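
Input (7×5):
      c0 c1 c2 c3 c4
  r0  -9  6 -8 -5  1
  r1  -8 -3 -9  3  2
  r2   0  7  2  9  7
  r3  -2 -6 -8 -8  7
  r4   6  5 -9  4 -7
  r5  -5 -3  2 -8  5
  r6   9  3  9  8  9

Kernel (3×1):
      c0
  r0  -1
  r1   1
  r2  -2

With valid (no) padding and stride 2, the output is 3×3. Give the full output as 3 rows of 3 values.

Output[0,0]: The receptive field on the input at this output position is [-9 / -8 / 0]. Elementwise product with the kernel and sum: -9·-1 + -8·1 + 0·-2.

1 -5 -13
-14 8 14
-29 -7 -6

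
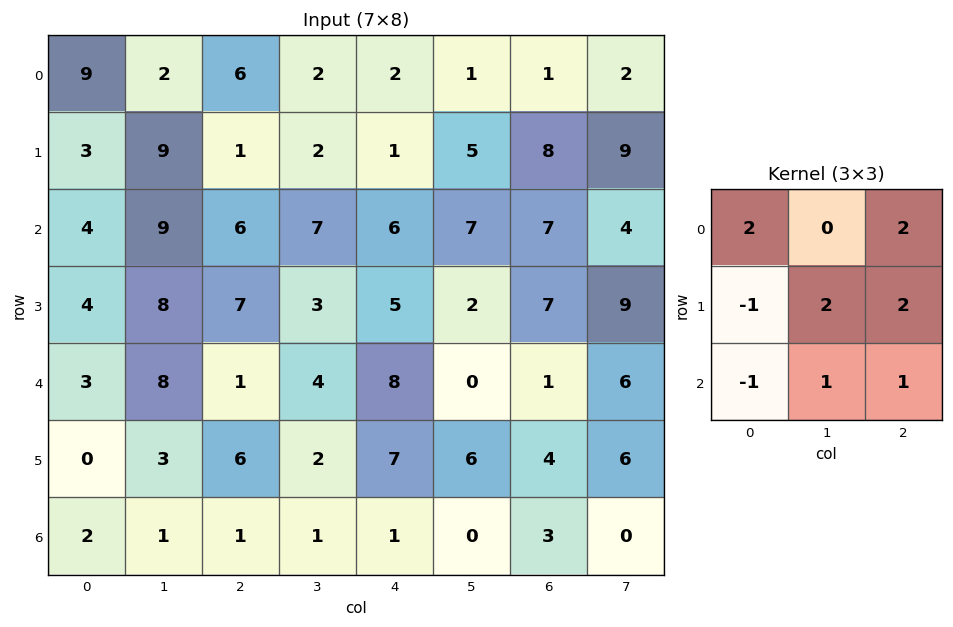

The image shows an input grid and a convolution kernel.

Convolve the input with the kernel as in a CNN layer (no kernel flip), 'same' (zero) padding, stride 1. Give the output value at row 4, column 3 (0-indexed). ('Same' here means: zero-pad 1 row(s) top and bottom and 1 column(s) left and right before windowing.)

50

The receptive field on the zero-padded input at this output position is [7 3 5 / 1 4 8 / 6 2 7]. Elementwise product with the kernel and sum: 7·2 + 5·2 + 1·-1 + 4·2 + 8·2 + 6·-1 + 2·1 + 7·1.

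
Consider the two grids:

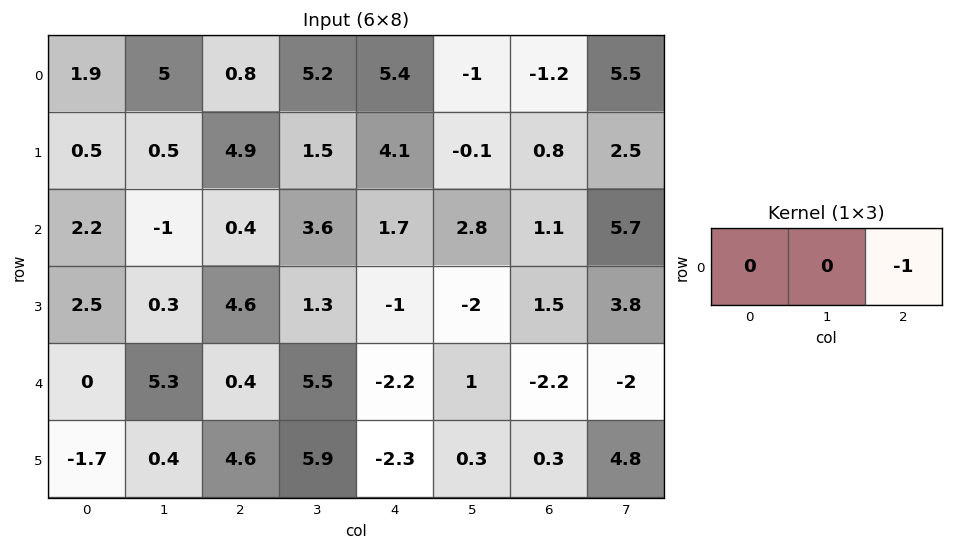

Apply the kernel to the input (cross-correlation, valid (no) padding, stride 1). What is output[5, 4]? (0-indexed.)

-0.3

The receptive field on the input at this output position is [-2.3 0.3 0.3]. Elementwise product with the kernel and sum: 0.3·-1.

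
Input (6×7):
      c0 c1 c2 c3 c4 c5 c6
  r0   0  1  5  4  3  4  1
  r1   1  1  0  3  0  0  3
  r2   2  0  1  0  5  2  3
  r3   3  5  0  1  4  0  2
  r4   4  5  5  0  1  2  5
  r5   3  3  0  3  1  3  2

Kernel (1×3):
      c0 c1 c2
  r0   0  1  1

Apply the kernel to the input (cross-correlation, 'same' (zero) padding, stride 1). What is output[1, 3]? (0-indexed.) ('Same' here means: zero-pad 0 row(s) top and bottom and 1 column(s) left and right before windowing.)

3

The receptive field on the zero-padded input at this output position is [0 3 0]. Elementwise product with the kernel and sum: 3·1 + 0·1.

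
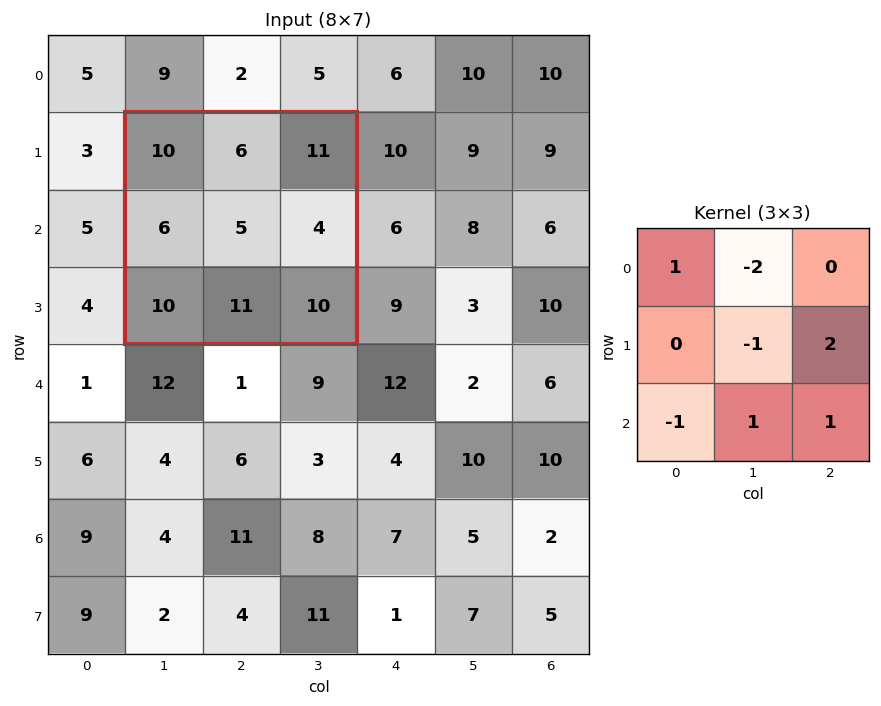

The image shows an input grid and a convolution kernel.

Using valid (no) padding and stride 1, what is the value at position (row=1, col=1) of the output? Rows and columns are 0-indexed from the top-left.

The receptive field on the input at this output position is [10 6 11 / 6 5 4 / 10 11 10]. Elementwise product with the kernel and sum: 10·1 + 6·-2 + 5·-1 + 4·2 + 10·-1 + 11·1 + 10·1.

12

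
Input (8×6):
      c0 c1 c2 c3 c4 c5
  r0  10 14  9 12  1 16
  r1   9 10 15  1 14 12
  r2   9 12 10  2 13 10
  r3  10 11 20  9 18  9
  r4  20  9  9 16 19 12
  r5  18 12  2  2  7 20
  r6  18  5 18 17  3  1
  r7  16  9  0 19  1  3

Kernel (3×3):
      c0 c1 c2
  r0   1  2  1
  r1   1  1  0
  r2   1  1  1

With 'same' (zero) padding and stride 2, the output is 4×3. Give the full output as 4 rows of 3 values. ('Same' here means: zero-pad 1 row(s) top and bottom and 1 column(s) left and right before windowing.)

Output[0,0]: The receptive field on the zero-padded input at this output position is [0 0 0 / 0 10 14 / 0 9 10]. Elementwise product with the kernel and sum: 0·1 + 0·2 + 0·1 + 0·1 + 10·1 + 0·1 + 9·1 + 10·1.
Output[0,1]: The receptive field on the zero-padded input at this output position is [0 0 0 / 14 9 12 / 10 15 1]. Elementwise product with the kernel and sum: 0·1 + 0·2 + 0·1 + 14·1 + 9·1 + 10·1 + 15·1 + 1·1.

29 49 40
58 103 92
81 94 118
91 69 79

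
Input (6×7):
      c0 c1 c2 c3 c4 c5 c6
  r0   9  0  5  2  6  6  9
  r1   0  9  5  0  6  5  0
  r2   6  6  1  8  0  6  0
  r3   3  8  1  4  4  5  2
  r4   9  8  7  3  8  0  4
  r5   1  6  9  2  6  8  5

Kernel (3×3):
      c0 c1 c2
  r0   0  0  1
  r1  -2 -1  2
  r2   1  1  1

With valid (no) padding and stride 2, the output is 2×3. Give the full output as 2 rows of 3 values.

Output[0,0]: The receptive field on the input at this output position is [9 0 5 / 0 9 5 / 6 6 1]. Elementwise product with the kernel and sum: 5·1 + 0·-2 + 9·-1 + 5·2 + 6·1 + 6·1 + 1·1.

19 17 -2
13 20 3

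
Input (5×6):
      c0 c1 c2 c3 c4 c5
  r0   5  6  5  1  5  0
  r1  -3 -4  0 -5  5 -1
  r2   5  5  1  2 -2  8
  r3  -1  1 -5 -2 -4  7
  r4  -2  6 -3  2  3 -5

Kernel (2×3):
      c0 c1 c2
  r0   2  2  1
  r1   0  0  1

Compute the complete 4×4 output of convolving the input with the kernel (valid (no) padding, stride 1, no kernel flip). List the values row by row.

Output[0,0]: The receptive field on the input at this output position is [5 6 5 / -3 -4 0]. Elementwise product with the kernel and sum: 5·2 + 6·2 + 5·1 + 0·1.

27 18 22 11
-13 -11 -7 7
16 12 0 15
-8 -8 -15 -10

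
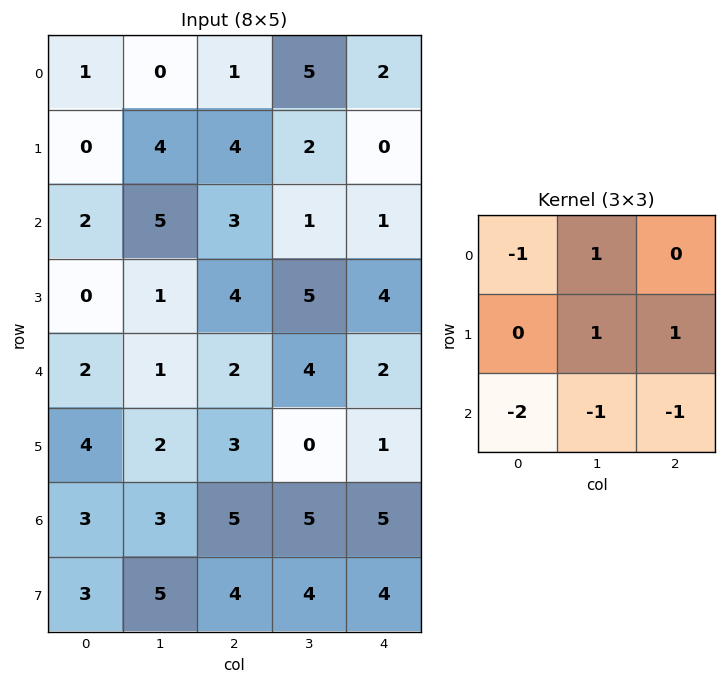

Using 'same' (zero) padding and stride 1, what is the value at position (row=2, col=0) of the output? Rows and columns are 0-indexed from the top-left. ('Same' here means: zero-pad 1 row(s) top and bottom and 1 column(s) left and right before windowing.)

The receptive field on the zero-padded input at this output position is [0 0 4 / 0 2 5 / 0 0 1]. Elementwise product with the kernel and sum: 0·-1 + 0·1 + 2·1 + 5·1 + 0·-2 + 0·-1 + 1·-1.

6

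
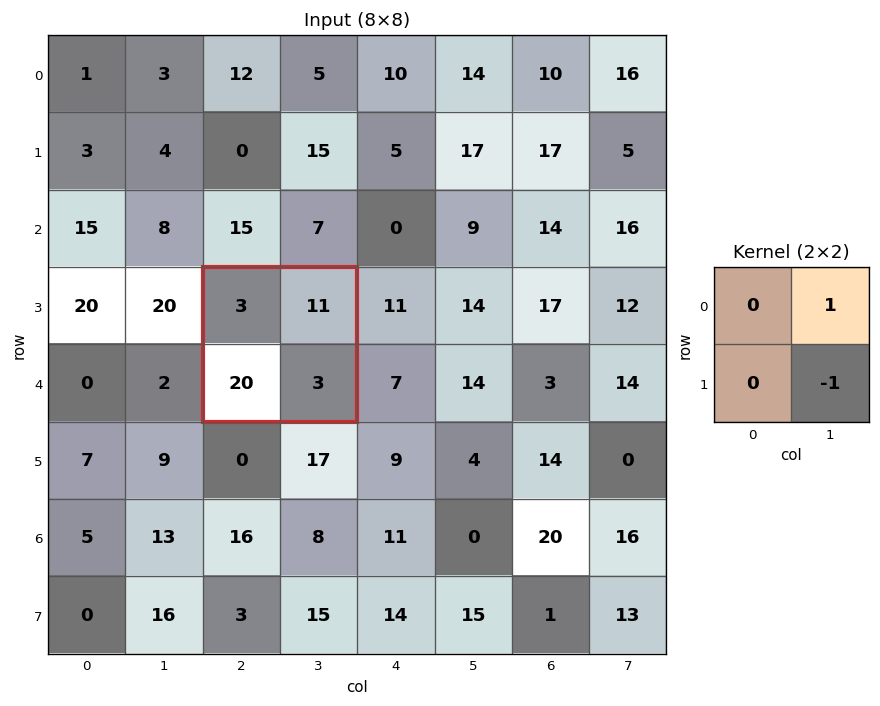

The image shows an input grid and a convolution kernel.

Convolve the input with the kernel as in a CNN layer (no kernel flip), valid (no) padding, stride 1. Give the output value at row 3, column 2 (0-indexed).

8

The receptive field on the input at this output position is [3 11 / 20 3]. Elementwise product with the kernel and sum: 11·1 + 3·-1.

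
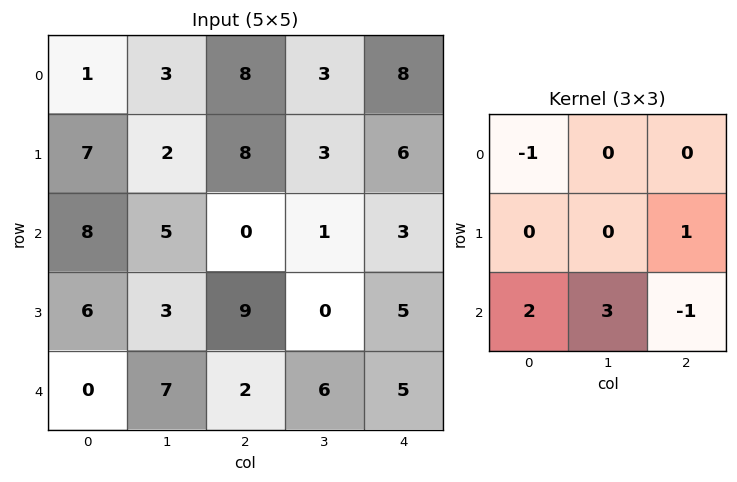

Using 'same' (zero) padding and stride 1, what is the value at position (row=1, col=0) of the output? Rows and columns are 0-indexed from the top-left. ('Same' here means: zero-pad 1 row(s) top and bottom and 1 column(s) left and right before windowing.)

The receptive field on the zero-padded input at this output position is [0 1 3 / 0 7 2 / 0 8 5]. Elementwise product with the kernel and sum: 0·-1 + 2·1 + 0·2 + 8·3 + 5·-1.

21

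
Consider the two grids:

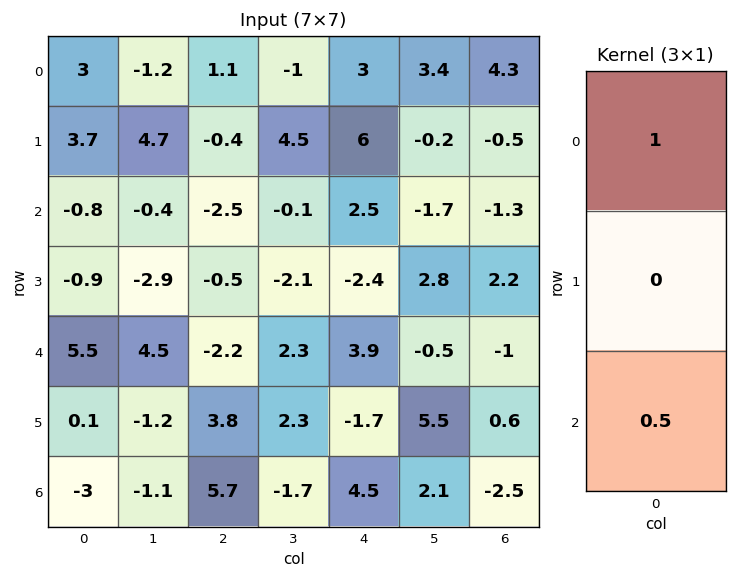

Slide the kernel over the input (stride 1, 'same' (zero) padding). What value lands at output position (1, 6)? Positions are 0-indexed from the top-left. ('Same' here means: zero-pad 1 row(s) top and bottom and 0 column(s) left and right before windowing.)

3.65

The receptive field on the zero-padded input at this output position is [4.3 / -0.5 / -1.3]. Elementwise product with the kernel and sum: 4.3·1 + -1.3·0.5.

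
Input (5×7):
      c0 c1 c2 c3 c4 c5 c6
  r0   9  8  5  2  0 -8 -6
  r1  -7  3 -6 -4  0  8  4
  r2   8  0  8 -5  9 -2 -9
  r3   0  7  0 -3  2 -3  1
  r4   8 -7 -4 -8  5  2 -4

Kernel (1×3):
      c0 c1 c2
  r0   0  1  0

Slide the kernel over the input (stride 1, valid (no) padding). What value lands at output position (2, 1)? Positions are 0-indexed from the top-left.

The receptive field on the input at this output position is [0 8 -5]. Elementwise product with the kernel and sum: 8·1.

8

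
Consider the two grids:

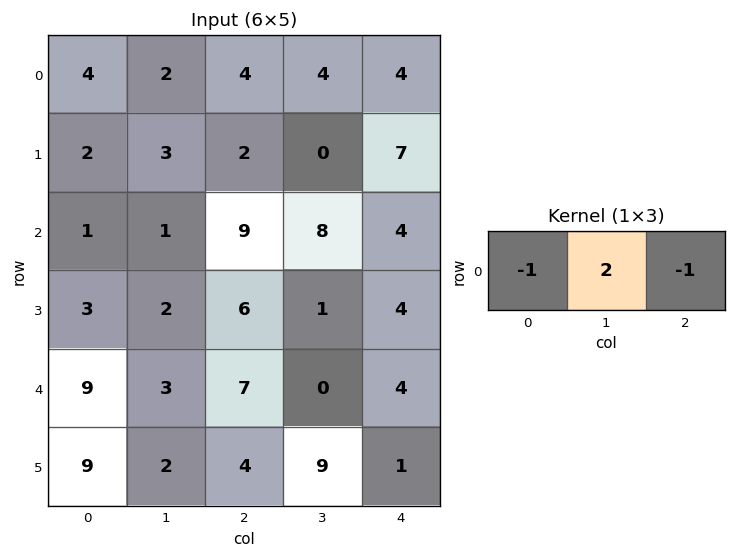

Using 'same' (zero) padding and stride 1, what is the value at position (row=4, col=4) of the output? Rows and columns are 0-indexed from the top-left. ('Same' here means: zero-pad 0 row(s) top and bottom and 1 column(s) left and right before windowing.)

8

The receptive field on the zero-padded input at this output position is [0 4 0]. Elementwise product with the kernel and sum: 0·-1 + 4·2 + 0·-1.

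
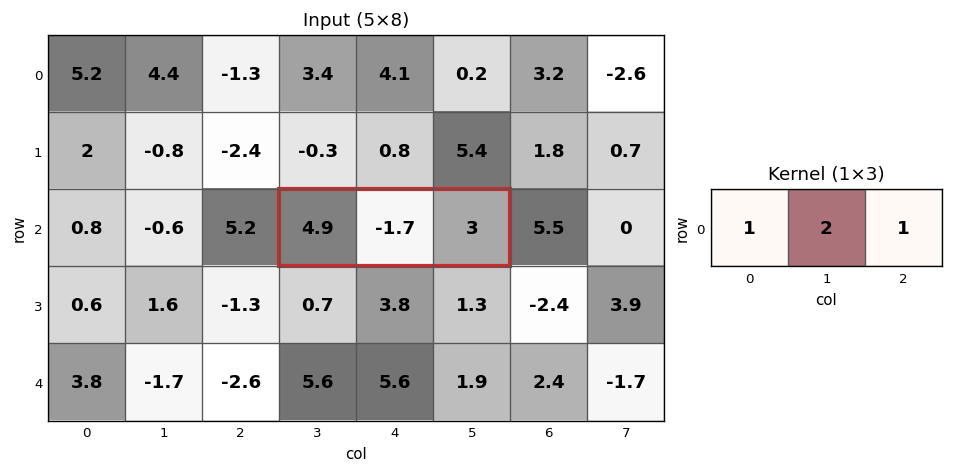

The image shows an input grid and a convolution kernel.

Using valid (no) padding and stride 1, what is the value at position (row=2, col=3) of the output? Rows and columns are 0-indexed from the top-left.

The receptive field on the input at this output position is [4.9 -1.7 3]. Elementwise product with the kernel and sum: 4.9·1 + -1.7·2 + 3·1.

4.5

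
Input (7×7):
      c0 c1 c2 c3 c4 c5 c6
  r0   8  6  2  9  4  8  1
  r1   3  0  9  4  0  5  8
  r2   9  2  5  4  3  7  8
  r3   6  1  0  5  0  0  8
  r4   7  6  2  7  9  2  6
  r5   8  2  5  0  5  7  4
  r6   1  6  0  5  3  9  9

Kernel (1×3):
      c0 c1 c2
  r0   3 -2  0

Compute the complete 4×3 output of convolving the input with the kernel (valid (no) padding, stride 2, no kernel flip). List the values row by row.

12 -12 -4
23 7 -5
9 -8 23
-9 -10 -9

Output[0,0]: The receptive field on the input at this output position is [8 6 2]. Elementwise product with the kernel and sum: 8·3 + 6·-2.
Output[0,1]: The receptive field on the input at this output position is [2 9 4]. Elementwise product with the kernel and sum: 2·3 + 9·-2.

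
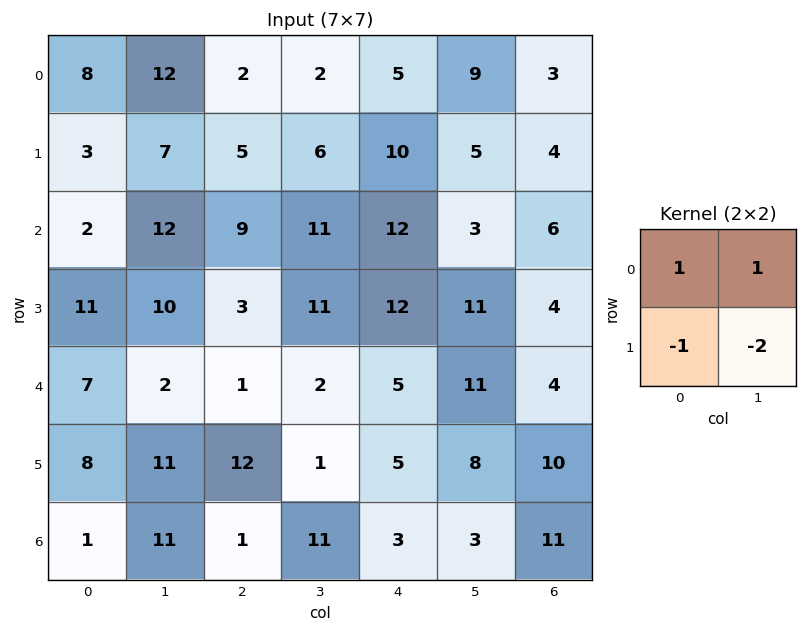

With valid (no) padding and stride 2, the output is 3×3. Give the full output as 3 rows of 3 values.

Output[0,0]: The receptive field on the input at this output position is [8 12 / 3 7]. Elementwise product with the kernel and sum: 8·1 + 12·1 + 3·-1 + 7·-2.

3 -13 -6
-17 -5 -19
-21 -11 -5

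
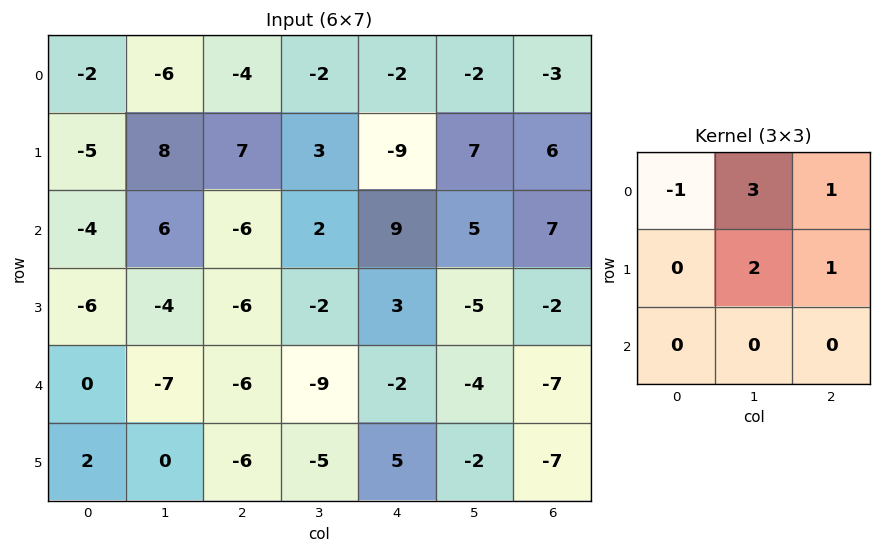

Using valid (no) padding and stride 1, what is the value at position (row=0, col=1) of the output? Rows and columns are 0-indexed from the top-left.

The receptive field on the input at this output position is [-6 -4 -2 / 8 7 3 / 6 -6 2]. Elementwise product with the kernel and sum: -6·-1 + -4·3 + -2·1 + 7·2 + 3·1.

9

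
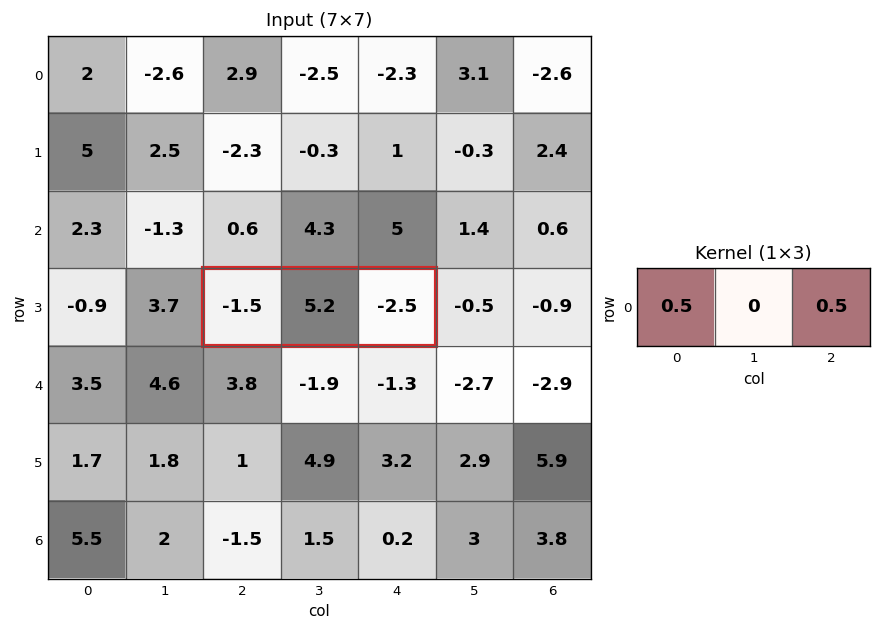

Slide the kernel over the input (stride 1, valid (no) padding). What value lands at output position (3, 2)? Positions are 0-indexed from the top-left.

The receptive field on the input at this output position is [-1.5 5.2 -2.5]. Elementwise product with the kernel and sum: -1.5·0.5 + -2.5·0.5.

-2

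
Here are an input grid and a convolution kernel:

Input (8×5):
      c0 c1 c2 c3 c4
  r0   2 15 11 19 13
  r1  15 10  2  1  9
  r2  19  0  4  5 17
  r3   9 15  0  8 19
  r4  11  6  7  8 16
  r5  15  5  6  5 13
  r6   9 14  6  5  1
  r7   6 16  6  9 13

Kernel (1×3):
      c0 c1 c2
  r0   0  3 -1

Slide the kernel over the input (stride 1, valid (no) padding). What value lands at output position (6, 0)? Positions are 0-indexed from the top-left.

The receptive field on the input at this output position is [9 14 6]. Elementwise product with the kernel and sum: 14·3 + 6·-1.

36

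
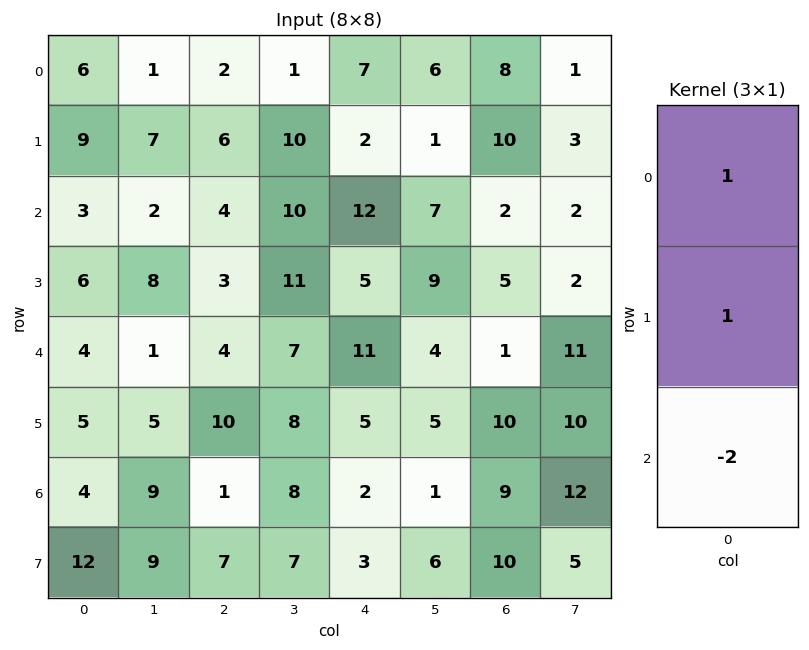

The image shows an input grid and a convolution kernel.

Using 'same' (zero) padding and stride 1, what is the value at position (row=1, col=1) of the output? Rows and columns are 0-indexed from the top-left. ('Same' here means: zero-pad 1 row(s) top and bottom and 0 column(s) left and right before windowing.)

The receptive field on the zero-padded input at this output position is [1 / 7 / 2]. Elementwise product with the kernel and sum: 1·1 + 7·1 + 2·-2.

4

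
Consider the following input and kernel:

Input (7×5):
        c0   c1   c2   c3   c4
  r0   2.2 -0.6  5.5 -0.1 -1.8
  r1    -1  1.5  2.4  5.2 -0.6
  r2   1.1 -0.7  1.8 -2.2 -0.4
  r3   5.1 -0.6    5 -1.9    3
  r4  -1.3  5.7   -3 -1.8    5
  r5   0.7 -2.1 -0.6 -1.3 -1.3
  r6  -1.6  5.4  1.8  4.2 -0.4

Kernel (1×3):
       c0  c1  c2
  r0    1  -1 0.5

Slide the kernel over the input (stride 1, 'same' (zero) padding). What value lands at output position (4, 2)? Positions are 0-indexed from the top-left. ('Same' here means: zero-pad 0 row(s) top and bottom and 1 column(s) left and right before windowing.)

7.8

The receptive field on the zero-padded input at this output position is [5.7 -3 -1.8]. Elementwise product with the kernel and sum: 5.7·1 + -3·-1 + -1.8·0.5.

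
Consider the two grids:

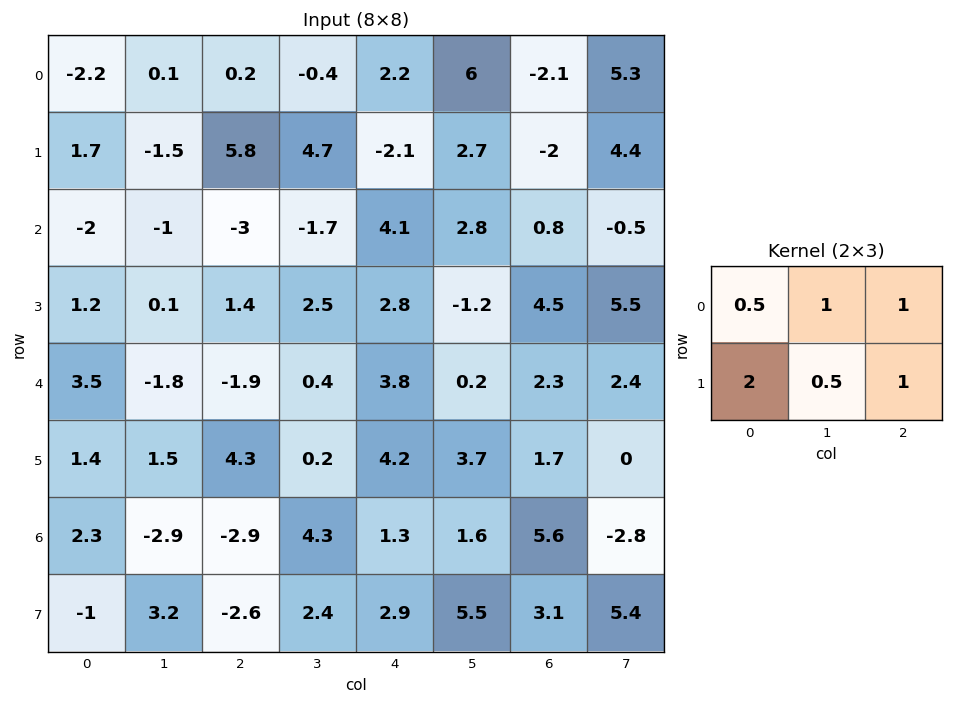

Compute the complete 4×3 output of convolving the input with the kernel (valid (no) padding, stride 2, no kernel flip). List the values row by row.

7.65 13.75 0.15
-1.15 7.75 15.15
5.9 16.15 16.35
-7.65 3.05 19.5

Output[0,0]: The receptive field on the input at this output position is [-2.2 0.1 0.2 / 1.7 -1.5 5.8]. Elementwise product with the kernel and sum: -2.2·0.5 + 0.1·1 + 0.2·1 + 1.7·2 + -1.5·0.5 + 5.8·1.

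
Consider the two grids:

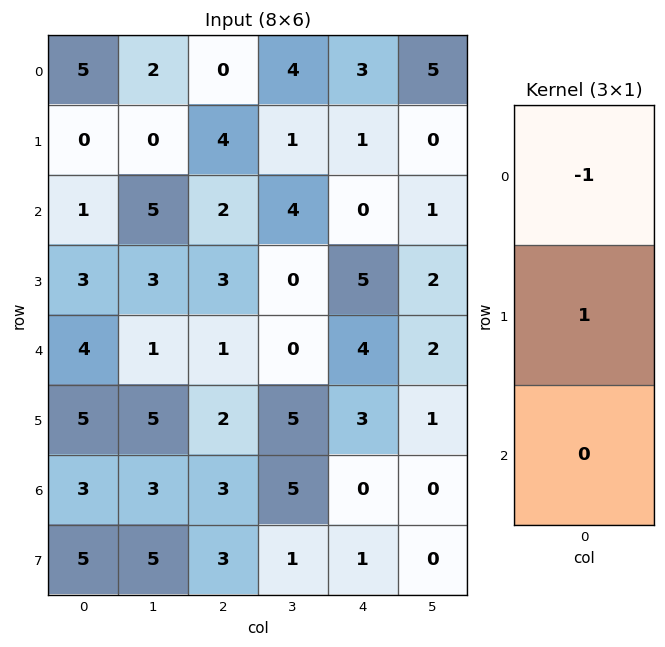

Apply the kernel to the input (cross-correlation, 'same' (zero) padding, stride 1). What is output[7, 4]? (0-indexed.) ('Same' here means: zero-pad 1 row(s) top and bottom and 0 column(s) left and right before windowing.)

The receptive field on the zero-padded input at this output position is [0 / 1 / 0]. Elementwise product with the kernel and sum: 0·-1 + 1·1.

1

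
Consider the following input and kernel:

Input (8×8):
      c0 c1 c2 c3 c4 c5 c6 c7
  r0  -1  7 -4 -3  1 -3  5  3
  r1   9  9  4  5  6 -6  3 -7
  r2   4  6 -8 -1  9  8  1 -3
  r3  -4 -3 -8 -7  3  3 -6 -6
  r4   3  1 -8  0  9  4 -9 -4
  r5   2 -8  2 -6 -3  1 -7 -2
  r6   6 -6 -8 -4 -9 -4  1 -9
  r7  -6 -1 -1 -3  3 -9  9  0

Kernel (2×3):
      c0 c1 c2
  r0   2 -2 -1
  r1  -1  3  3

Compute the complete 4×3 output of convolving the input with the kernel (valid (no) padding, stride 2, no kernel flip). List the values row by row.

Output[0,0]: The receptive field on the input at this output position is [-1 7 -4 / 9 9 4]. Elementwise product with the kernel and sum: -1·2 + 7·-2 + -4·-1 + 9·-1 + 9·3 + 4·3.
Output[0,1]: The receptive field on the input at this output position is [-4 -3 1 / 4 5 6]. Elementwise product with the kernel and sum: -4·2 + -3·-2 + 1·-1 + 4·-1 + 5·3 + 6·3.

18 26 -12
-25 -27 -11
-8 -54 4
32 2 -14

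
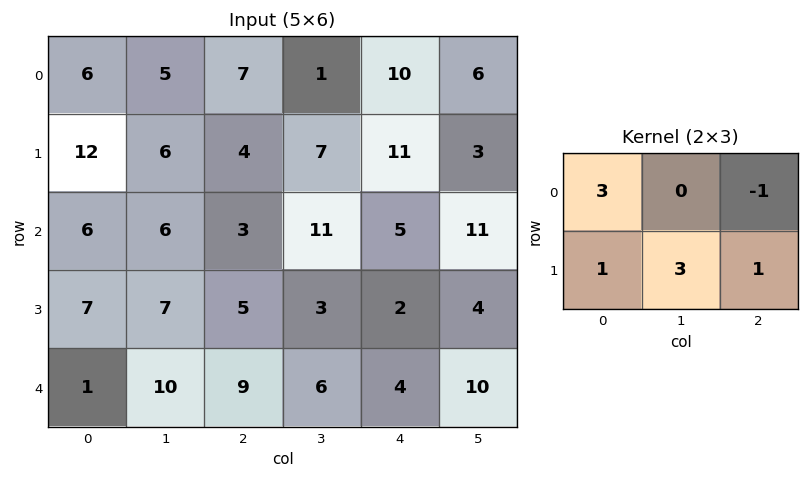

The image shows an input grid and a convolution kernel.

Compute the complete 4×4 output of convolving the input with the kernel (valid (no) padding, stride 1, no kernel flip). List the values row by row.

Output[0,0]: The receptive field on the input at this output position is [6 5 7 / 12 6 4]. Elementwise product with the kernel and sum: 6·3 + 7·-1 + 12·1 + 6·3 + 4·1.

45 39 47 40
59 37 42 55
48 32 20 35
56 61 44 33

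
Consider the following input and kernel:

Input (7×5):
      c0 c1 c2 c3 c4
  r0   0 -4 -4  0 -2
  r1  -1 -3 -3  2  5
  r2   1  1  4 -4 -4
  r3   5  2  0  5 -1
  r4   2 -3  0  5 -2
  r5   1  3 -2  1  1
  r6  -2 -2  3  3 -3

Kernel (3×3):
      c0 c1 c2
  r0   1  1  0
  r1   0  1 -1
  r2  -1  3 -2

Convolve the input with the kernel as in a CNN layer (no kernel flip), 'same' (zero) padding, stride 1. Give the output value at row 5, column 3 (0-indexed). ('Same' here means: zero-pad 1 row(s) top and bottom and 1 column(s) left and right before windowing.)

17

The receptive field on the zero-padded input at this output position is [0 5 -2 / -2 1 1 / 3 3 -3]. Elementwise product with the kernel and sum: 0·1 + 5·1 + 1·1 + 1·-1 + 3·-1 + 3·3 + -3·-2.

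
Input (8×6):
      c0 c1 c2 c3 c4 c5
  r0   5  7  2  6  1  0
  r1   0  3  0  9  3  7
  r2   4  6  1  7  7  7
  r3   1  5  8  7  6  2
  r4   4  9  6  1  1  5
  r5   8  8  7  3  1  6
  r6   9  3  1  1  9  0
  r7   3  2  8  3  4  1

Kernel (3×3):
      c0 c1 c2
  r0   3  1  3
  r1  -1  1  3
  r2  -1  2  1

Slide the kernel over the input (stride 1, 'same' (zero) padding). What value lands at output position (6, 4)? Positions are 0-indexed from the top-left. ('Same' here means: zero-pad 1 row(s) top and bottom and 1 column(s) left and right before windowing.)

42

The receptive field on the zero-padded input at this output position is [3 1 6 / 1 9 0 / 3 4 1]. Elementwise product with the kernel and sum: 3·3 + 1·1 + 6·3 + 1·-1 + 9·1 + 0·3 + 3·-1 + 4·2 + 1·1.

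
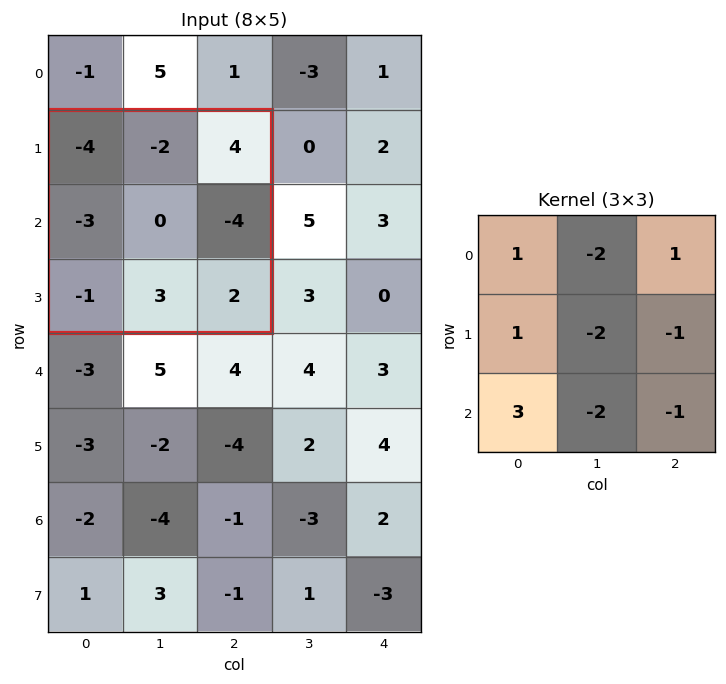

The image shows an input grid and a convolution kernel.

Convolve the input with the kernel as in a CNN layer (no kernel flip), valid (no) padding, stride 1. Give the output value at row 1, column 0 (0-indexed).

The receptive field on the input at this output position is [-4 -2 4 / -3 0 -4 / -1 3 2]. Elementwise product with the kernel and sum: -4·1 + -2·-2 + 4·1 + -3·1 + 0·-2 + -4·-1 + -1·3 + 3·-2 + 2·-1.

-6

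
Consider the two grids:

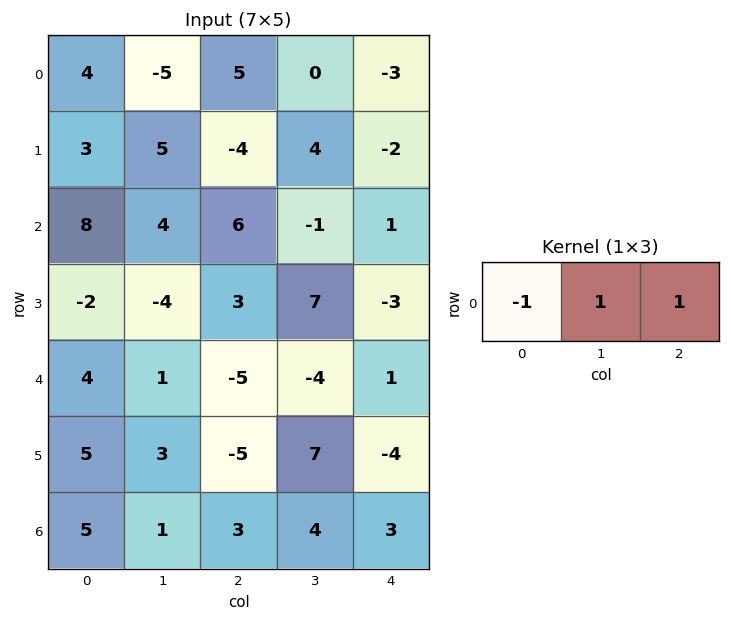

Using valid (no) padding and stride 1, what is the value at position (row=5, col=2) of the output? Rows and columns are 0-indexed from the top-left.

The receptive field on the input at this output position is [-5 7 -4]. Elementwise product with the kernel and sum: -5·-1 + 7·1 + -4·1.

8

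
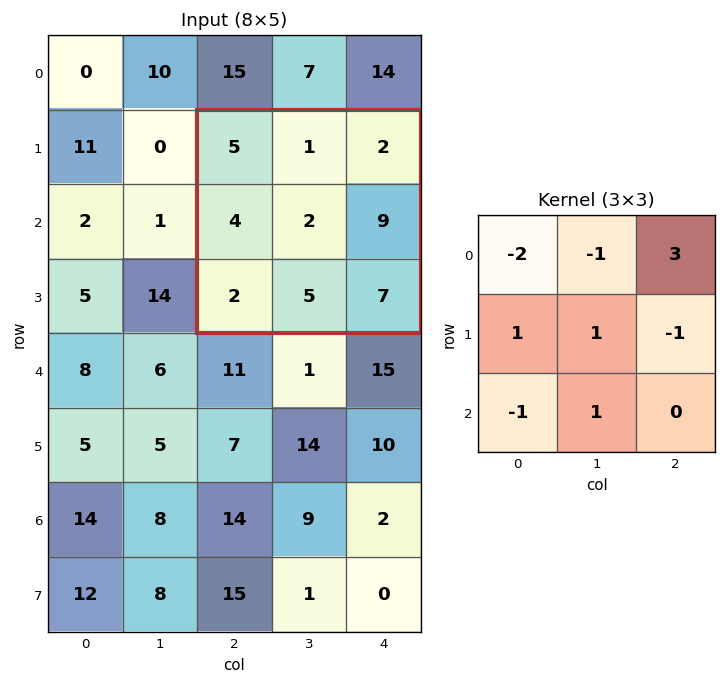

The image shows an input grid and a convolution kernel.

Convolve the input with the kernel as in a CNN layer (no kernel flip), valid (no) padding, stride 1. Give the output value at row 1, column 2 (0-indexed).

The receptive field on the input at this output position is [5 1 2 / 4 2 9 / 2 5 7]. Elementwise product with the kernel and sum: 5·-2 + 1·-1 + 2·3 + 4·1 + 2·1 + 9·-1 + 2·-1 + 5·1.

-5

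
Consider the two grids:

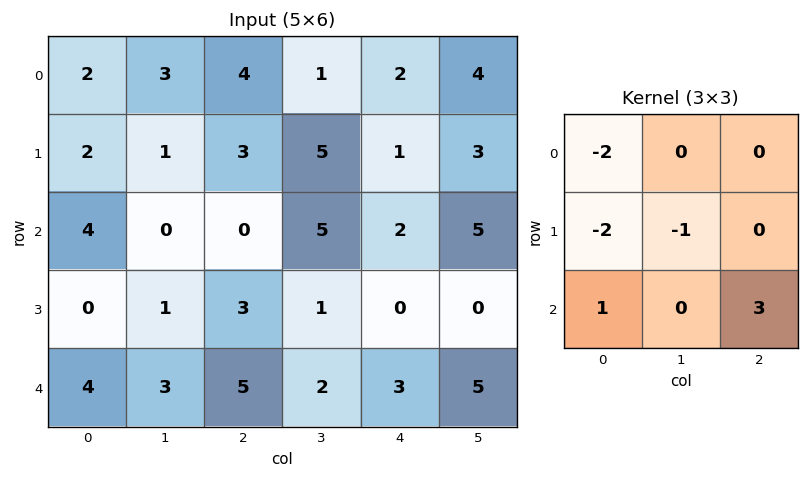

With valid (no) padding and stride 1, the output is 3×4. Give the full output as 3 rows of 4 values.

-5 4 -13 7
-3 2 -8 -21
10 4 7 5

Output[0,0]: The receptive field on the input at this output position is [2 3 4 / 2 1 3 / 4 0 0]. Elementwise product with the kernel and sum: 2·-2 + 2·-2 + 1·-1 + 4·1 + 0·3.
Output[0,1]: The receptive field on the input at this output position is [3 4 1 / 1 3 5 / 0 0 5]. Elementwise product with the kernel and sum: 3·-2 + 1·-2 + 3·-1 + 0·1 + 5·3.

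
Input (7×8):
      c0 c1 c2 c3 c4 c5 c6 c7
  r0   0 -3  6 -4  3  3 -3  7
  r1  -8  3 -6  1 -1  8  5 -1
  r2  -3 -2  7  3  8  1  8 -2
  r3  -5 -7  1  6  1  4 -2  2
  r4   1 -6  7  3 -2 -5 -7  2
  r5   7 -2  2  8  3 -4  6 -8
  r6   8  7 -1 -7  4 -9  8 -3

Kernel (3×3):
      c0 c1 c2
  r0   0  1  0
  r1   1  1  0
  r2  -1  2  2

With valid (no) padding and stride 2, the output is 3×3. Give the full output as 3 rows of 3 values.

Output[0,0]: The receptive field on the input at this output position is [0 -3 6 / -8 3 -6 / -3 -2 7]. Elementwise product with the kernel and sum: -3·1 + -8·1 + 3·1 + -3·-1 + -2·2 + 7·2.
Output[0,1]: The receptive field on the input at this output position is [6 -4 3 / -6 1 -1 / 7 3 8]. Elementwise product with the kernel and sum: -4·1 + -6·1 + 1·1 + 7·-1 + 3·2 + 8·2.

5 6 20
-13 5 -16
3 8 -12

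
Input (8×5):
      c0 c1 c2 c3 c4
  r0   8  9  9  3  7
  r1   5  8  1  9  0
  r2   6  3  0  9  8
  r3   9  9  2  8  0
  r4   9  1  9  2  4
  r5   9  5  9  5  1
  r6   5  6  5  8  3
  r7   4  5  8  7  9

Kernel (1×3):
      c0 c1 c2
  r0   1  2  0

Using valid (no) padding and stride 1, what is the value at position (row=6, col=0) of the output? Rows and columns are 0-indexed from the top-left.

The receptive field on the input at this output position is [5 6 5]. Elementwise product with the kernel and sum: 5·1 + 6·2.

17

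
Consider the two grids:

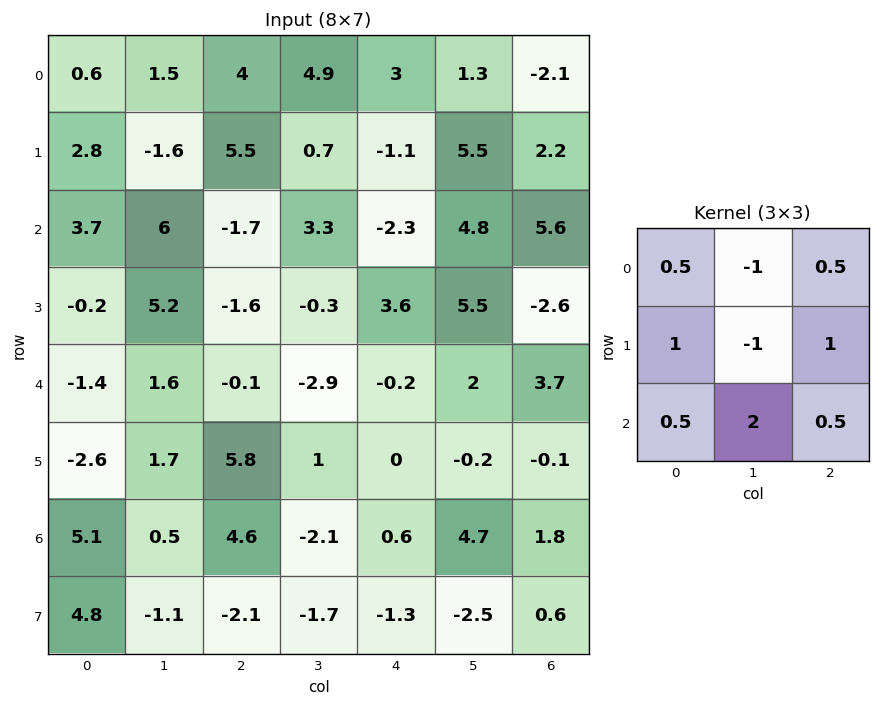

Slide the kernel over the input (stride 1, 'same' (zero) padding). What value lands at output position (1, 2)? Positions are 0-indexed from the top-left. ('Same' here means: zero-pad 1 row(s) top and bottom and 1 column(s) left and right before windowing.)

The receptive field on the zero-padded input at this output position is [1.5 4 4.9 / -1.6 5.5 0.7 / 6 -1.7 3.3]. Elementwise product with the kernel and sum: 1.5·0.5 + 4·-1 + 4.9·0.5 + -1.6·1 + 5.5·-1 + 0.7·1 + 6·0.5 + -1.7·2 + 3.3·0.5.

-5.95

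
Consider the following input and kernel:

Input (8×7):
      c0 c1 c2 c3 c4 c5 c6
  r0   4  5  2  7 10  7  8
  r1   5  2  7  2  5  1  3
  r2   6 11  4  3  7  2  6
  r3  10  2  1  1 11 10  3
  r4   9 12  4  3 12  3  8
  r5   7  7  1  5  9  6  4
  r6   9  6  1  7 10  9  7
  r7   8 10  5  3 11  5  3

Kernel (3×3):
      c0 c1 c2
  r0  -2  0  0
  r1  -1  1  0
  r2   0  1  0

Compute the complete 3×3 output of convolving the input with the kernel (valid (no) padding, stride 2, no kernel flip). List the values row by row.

0 -6 -22
-8 -5 -12
-12 3 -18

Output[0,0]: The receptive field on the input at this output position is [4 5 2 / 5 2 7 / 6 11 4]. Elementwise product with the kernel and sum: 4·-2 + 5·-1 + 2·1 + 11·1.
Output[0,1]: The receptive field on the input at this output position is [2 7 10 / 7 2 5 / 4 3 7]. Elementwise product with the kernel and sum: 2·-2 + 7·-1 + 2·1 + 3·1.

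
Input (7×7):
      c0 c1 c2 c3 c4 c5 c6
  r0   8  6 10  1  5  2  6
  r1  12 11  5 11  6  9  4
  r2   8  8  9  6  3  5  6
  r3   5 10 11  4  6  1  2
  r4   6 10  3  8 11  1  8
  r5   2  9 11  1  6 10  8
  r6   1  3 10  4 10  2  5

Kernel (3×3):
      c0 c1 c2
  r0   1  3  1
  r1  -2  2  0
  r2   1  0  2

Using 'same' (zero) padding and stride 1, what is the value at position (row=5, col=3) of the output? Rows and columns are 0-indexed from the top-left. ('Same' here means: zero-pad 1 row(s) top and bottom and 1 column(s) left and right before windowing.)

48

The receptive field on the zero-padded input at this output position is [3 8 11 / 11 1 6 / 10 4 10]. Elementwise product with the kernel and sum: 3·1 + 8·3 + 11·1 + 11·-2 + 1·2 + 10·1 + 10·2.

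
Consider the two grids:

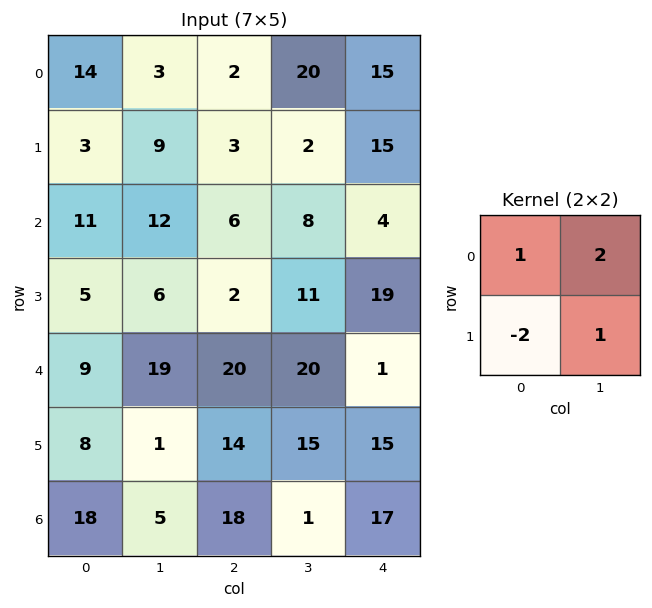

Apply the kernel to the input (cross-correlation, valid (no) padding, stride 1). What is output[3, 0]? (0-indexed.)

The receptive field on the input at this output position is [5 6 / 9 19]. Elementwise product with the kernel and sum: 5·1 + 6·2 + 9·-2 + 19·1.

18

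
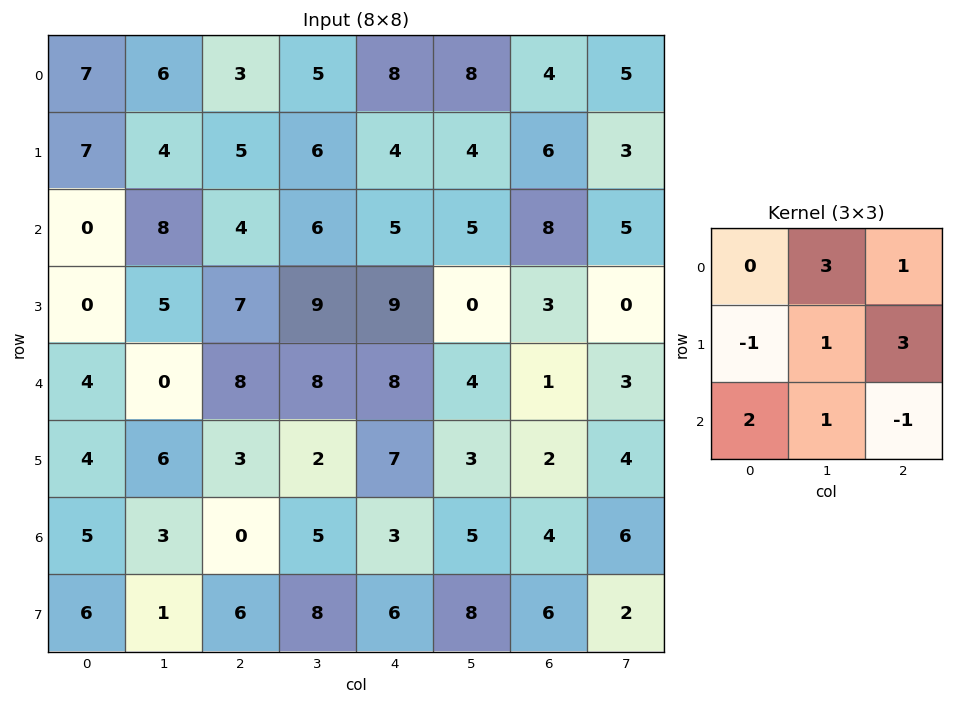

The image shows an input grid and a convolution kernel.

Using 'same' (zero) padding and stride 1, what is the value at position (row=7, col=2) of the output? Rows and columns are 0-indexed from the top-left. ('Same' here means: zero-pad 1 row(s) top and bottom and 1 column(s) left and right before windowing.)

The receptive field on the zero-padded input at this output position is [3 0 5 / 1 6 8 / 0 0 0]. Elementwise product with the kernel and sum: 0·3 + 5·1 + 1·-1 + 6·1 + 8·3 + 0·2 + 0·1 + 0·-1.

34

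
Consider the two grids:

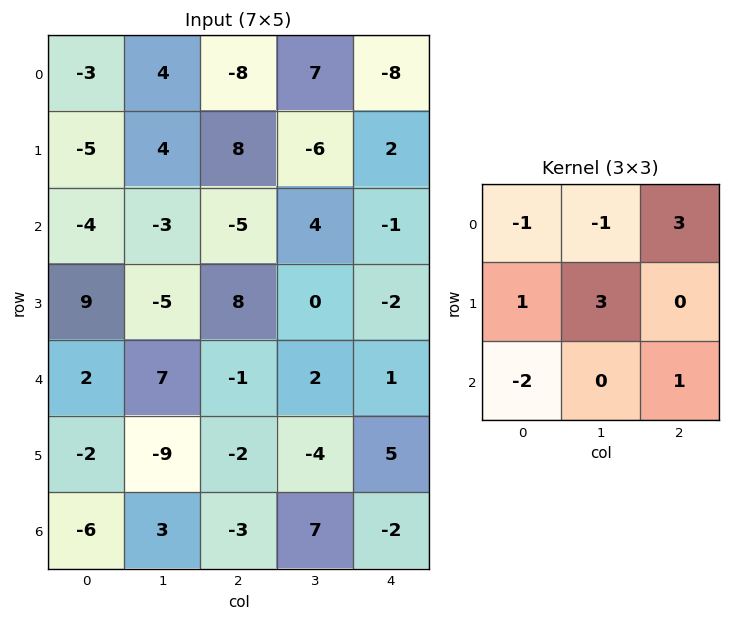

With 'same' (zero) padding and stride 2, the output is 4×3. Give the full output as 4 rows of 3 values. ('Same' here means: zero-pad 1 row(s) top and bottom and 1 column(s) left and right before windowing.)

Output[0,0]: The receptive field on the zero-padded input at this output position is [0 0 0 / 0 -3 4 / 0 -5 4]. Elementwise product with the kernel and sum: 0·-1 + 0·-1 + 0·3 + 0·1 + -3·3 + 0·-2 + 4·1.
Output[0,1]: The receptive field on the zero-padded input at this output position is [0 0 0 / 4 -8 7 / 4 8 -6]. Elementwise product with the kernel and sum: 0·-1 + 0·-1 + 0·3 + 4·1 + -8·3 + 4·-2 + -6·1.

-5 -34 -5
0 -38 5
-27 15 15
-43 -7 0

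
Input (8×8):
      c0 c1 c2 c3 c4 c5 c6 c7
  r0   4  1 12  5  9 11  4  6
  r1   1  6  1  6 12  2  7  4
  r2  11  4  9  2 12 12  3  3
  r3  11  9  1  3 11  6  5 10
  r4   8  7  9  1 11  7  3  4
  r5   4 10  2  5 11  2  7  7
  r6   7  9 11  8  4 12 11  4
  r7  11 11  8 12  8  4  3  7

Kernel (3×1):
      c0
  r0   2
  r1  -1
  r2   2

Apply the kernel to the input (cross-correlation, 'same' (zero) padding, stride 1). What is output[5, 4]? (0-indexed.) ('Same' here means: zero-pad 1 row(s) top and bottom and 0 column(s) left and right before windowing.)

19

The receptive field on the zero-padded input at this output position is [11 / 11 / 4]. Elementwise product with the kernel and sum: 11·2 + 11·-1 + 4·2.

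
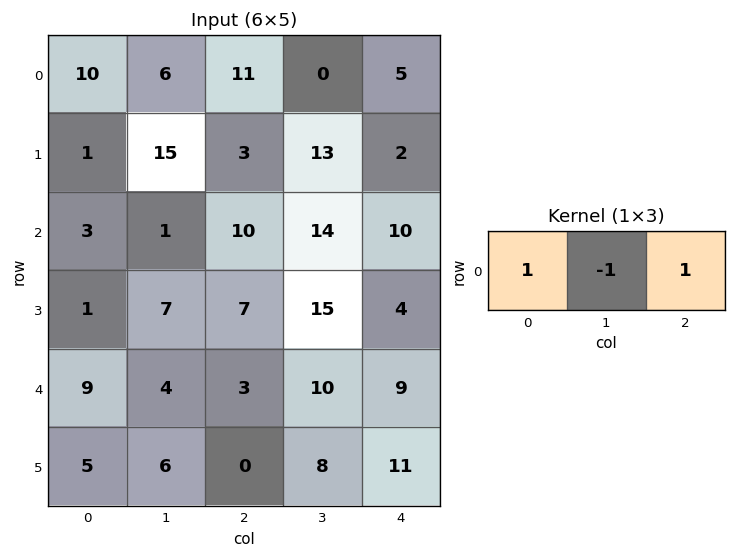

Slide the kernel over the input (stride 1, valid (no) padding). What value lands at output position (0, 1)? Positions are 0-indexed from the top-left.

The receptive field on the input at this output position is [6 11 0]. Elementwise product with the kernel and sum: 6·1 + 11·-1 + 0·1.

-5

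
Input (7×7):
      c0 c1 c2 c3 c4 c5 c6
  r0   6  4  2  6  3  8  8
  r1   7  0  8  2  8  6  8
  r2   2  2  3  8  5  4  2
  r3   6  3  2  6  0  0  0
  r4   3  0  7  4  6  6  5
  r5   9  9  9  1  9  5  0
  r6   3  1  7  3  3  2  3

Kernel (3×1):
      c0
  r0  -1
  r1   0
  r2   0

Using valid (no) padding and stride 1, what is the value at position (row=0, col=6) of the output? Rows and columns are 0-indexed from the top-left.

The receptive field on the input at this output position is [8 / 8 / 2]. Elementwise product with the kernel and sum: 8·-1.

-8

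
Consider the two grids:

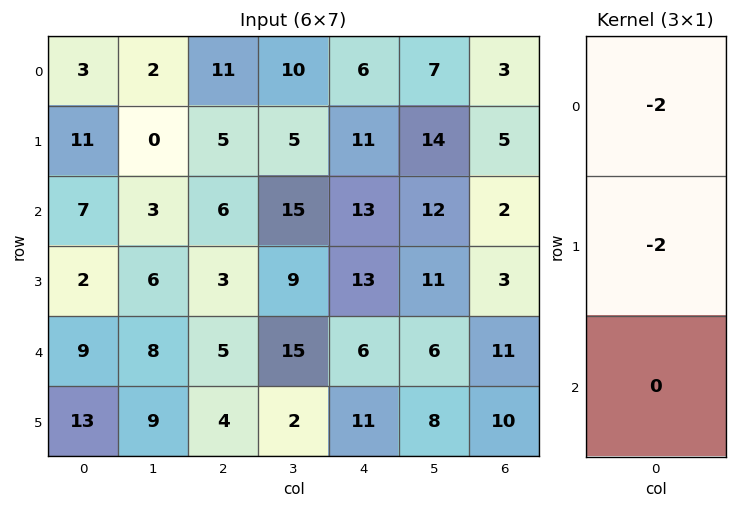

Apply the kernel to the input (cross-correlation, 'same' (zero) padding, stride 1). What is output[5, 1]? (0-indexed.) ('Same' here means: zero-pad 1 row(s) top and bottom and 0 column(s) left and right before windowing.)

The receptive field on the zero-padded input at this output position is [8 / 9 / 0]. Elementwise product with the kernel and sum: 8·-2 + 9·-2.

-34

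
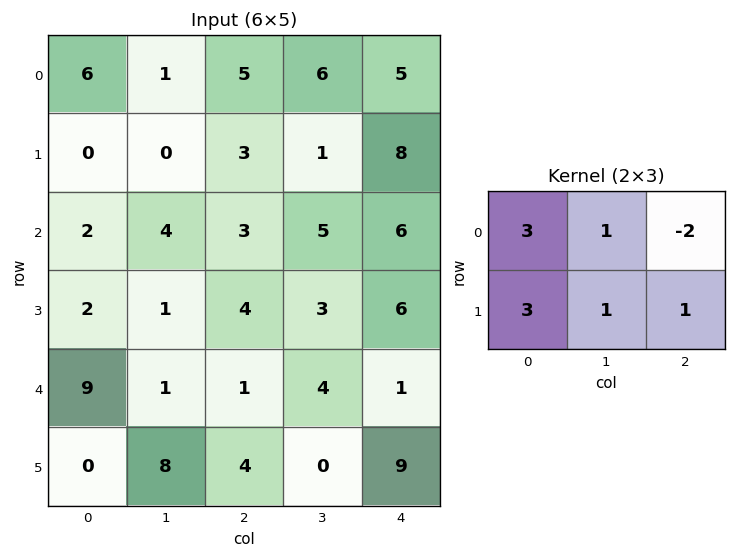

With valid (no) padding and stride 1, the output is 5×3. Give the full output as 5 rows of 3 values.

12 0 29
7 21 14
15 15 23
28 9 11
38 24 26

Output[0,0]: The receptive field on the input at this output position is [6 1 5 / 0 0 3]. Elementwise product with the kernel and sum: 6·3 + 1·1 + 5·-2 + 0·3 + 0·1 + 3·1.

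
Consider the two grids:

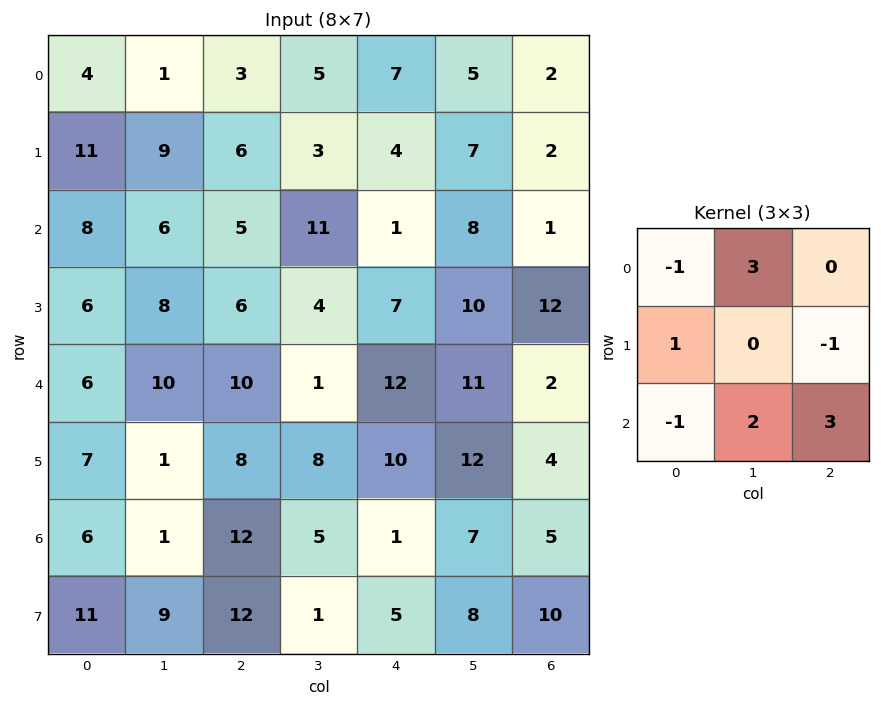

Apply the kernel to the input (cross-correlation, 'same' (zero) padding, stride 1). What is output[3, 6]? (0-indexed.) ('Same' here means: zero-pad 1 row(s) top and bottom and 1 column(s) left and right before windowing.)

-2

The receptive field on the zero-padded input at this output position is [8 1 0 / 10 12 0 / 11 2 0]. Elementwise product with the kernel and sum: 8·-1 + 1·3 + 10·1 + 0·-1 + 11·-1 + 2·2 + 0·3.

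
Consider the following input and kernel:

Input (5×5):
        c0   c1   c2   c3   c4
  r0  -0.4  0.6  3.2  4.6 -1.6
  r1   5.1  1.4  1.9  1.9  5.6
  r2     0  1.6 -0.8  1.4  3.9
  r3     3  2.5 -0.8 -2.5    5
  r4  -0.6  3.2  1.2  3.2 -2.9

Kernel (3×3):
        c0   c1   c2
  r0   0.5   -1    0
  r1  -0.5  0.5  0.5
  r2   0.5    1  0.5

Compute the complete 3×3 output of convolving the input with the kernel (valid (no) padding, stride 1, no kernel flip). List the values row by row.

Output[0,0]: The receptive field on the input at this output position is [-0.4 0.6 3.2 / 5.1 1.4 1.9 / 0 1.6 -0.8]. Elementwise product with the kernel and sum: -0.4·0.5 + 0.6·-1 + 5.1·-0.5 + 1.4·0.5 + 1.9·0.5 + 0·0.5 + 1.6·1 + -0.8·0.5.

-0.5 -1 2.75
5.15 -2.5 1.7
1.25 3.1 2.2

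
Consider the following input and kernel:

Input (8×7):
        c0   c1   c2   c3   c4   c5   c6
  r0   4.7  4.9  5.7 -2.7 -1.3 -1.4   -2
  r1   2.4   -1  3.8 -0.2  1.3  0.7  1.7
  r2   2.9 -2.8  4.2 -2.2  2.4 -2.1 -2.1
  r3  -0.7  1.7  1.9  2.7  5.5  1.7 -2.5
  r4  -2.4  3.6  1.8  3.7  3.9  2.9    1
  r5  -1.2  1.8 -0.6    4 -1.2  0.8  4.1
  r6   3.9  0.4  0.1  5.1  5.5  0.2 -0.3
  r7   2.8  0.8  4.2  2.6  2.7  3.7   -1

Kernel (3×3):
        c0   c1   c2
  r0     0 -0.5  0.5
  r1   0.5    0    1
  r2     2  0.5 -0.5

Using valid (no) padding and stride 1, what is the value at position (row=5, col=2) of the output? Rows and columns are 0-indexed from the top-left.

The receptive field on the input at this output position is [-0.6 4 -1.2 / 0.1 5.1 5.5 / 4.2 2.6 2.7]. Elementwise product with the kernel and sum: 4·-0.5 + -1.2·0.5 + 0.1·0.5 + 5.5·1 + 4.2·2 + 2.6·0.5 + 2.7·-0.5.

11.3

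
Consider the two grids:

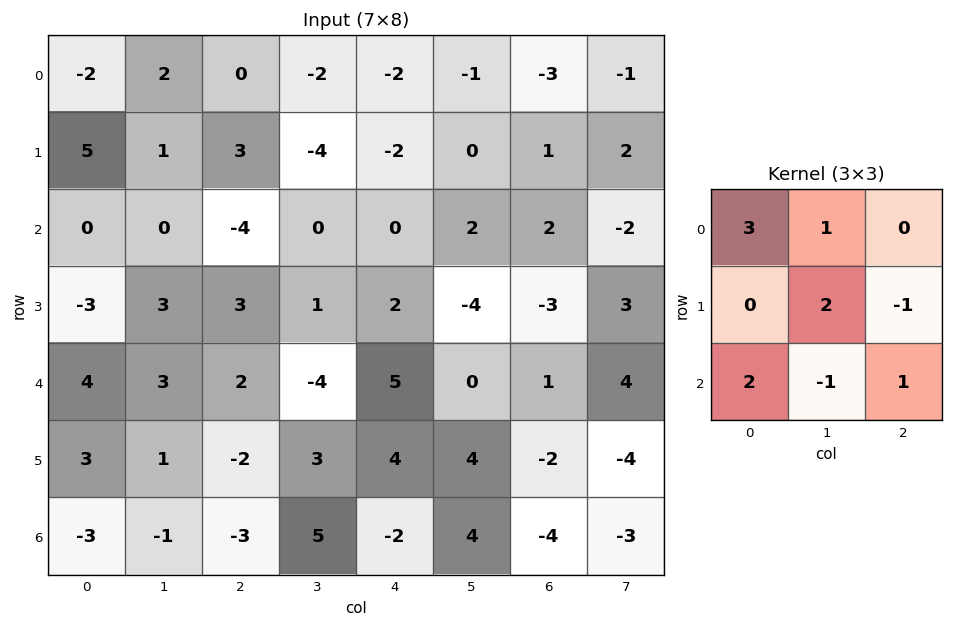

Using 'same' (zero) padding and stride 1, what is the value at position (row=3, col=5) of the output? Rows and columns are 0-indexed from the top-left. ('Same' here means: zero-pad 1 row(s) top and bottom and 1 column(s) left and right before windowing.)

8

The receptive field on the zero-padded input at this output position is [0 2 2 / 2 -4 -3 / 5 0 1]. Elementwise product with the kernel and sum: 0·3 + 2·1 + -4·2 + -3·-1 + 5·2 + 0·-1 + 1·1.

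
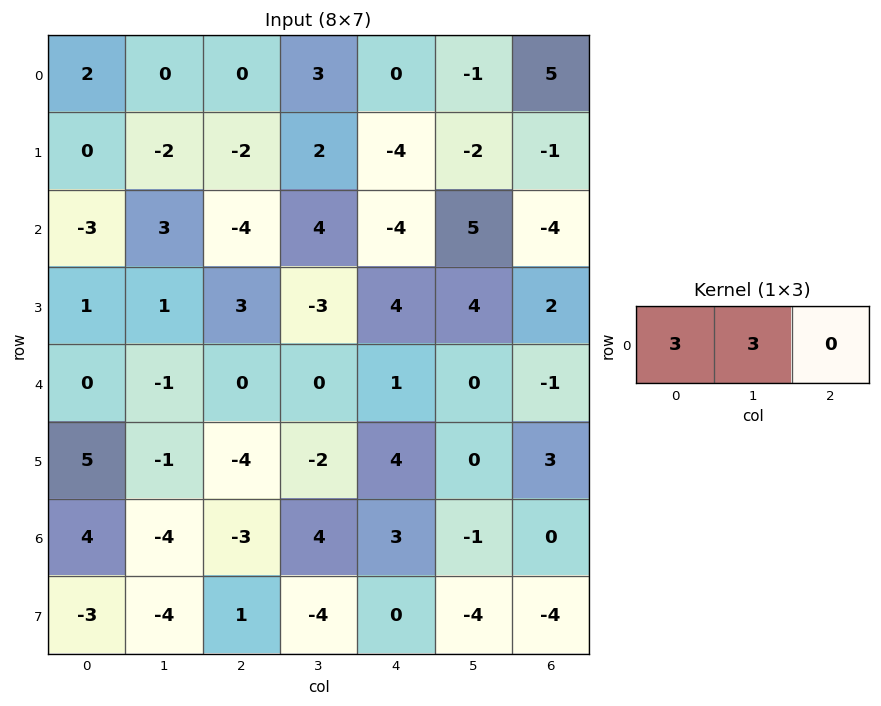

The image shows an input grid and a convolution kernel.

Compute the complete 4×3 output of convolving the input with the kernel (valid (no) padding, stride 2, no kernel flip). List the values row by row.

6 9 -3
0 0 3
-3 0 3
0 3 6

Output[0,0]: The receptive field on the input at this output position is [2 0 0]. Elementwise product with the kernel and sum: 2·3 + 0·3.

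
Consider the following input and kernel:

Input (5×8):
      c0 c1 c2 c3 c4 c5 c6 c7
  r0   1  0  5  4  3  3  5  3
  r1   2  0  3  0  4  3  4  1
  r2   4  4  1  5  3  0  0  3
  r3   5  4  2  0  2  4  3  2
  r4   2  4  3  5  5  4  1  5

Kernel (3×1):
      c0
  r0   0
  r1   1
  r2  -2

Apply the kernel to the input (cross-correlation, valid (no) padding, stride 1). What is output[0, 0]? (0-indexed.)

-6

The receptive field on the input at this output position is [1 / 2 / 4]. Elementwise product with the kernel and sum: 2·1 + 4·-2.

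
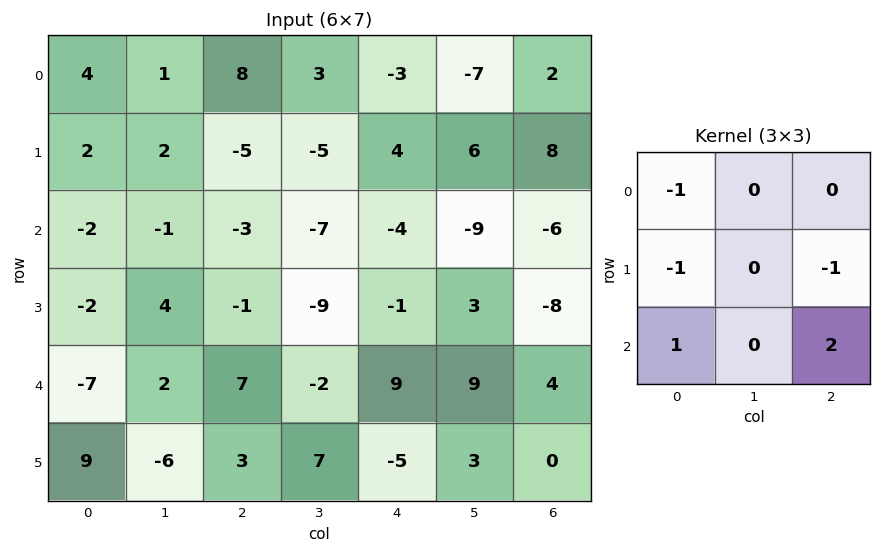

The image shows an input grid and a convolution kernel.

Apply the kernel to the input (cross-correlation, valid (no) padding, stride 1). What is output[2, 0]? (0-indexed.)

12

The receptive field on the input at this output position is [-2 -1 -3 / -2 4 -1 / -7 2 7]. Elementwise product with the kernel and sum: -2·-1 + -2·-1 + -1·-1 + -7·1 + 7·2.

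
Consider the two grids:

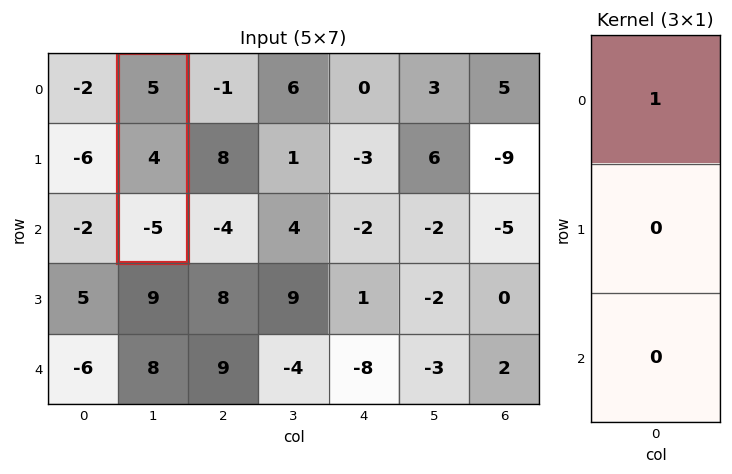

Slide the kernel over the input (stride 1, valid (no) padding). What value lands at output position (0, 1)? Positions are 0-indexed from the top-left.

The receptive field on the input at this output position is [5 / 4 / -5]. Elementwise product with the kernel and sum: 5·1.

5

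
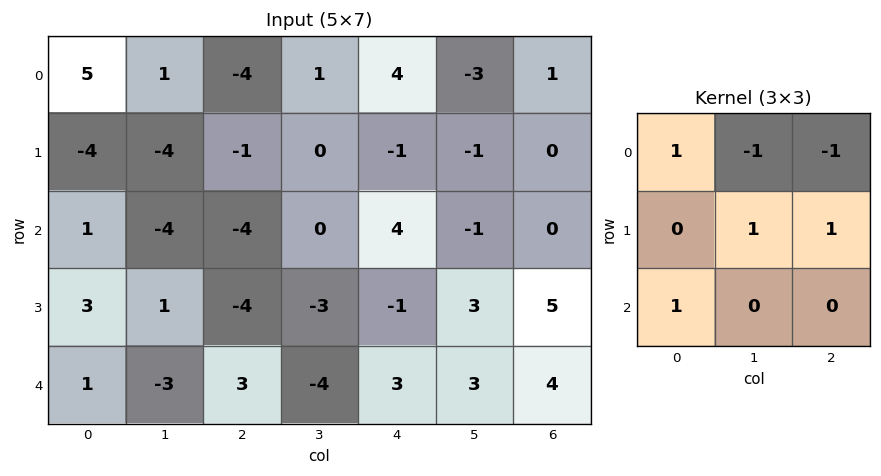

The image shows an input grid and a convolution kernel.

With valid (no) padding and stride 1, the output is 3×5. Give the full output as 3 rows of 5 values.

Output[0,0]: The receptive field on the input at this output position is [5 1 -4 / -4 -4 -1 / 1 -4 -4]. Elementwise product with the kernel and sum: 5·1 + 1·-1 + -4·-1 + -4·1 + -1·1 + 1·1.
Output[0,1]: The receptive field on the input at this output position is [1 -4 1 / -4 -1 0 / -4 -4 0]. Elementwise product with the kernel and sum: 1·1 + -4·-1 + 1·-1 + -1·1 + 0·1 + -4·1.

4 -1 -14 -2 9
-4 -6 0 2 -2
7 -10 -9 -5 16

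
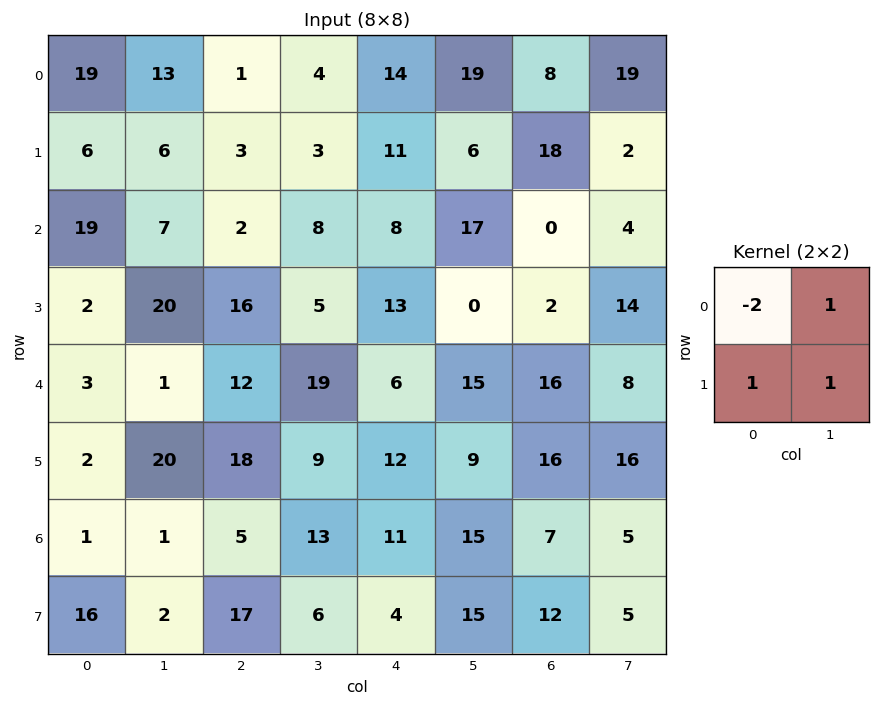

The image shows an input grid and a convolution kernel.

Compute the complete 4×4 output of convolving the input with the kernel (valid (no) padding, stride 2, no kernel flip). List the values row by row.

-13 8 8 23
-9 25 14 20
17 22 24 8
17 26 12 8

Output[0,0]: The receptive field on the input at this output position is [19 13 / 6 6]. Elementwise product with the kernel and sum: 19·-2 + 13·1 + 6·1 + 6·1.
Output[0,1]: The receptive field on the input at this output position is [1 4 / 3 3]. Elementwise product with the kernel and sum: 1·-2 + 4·1 + 3·1 + 3·1.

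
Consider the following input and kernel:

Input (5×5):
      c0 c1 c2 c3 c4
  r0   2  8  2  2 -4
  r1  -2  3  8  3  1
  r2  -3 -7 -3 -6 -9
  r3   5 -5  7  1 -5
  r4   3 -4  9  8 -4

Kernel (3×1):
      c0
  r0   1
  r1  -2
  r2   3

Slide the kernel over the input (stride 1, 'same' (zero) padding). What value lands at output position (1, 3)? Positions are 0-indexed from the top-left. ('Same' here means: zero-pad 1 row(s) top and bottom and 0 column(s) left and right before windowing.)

The receptive field on the zero-padded input at this output position is [2 / 3 / -6]. Elementwise product with the kernel and sum: 2·1 + 3·-2 + -6·3.

-22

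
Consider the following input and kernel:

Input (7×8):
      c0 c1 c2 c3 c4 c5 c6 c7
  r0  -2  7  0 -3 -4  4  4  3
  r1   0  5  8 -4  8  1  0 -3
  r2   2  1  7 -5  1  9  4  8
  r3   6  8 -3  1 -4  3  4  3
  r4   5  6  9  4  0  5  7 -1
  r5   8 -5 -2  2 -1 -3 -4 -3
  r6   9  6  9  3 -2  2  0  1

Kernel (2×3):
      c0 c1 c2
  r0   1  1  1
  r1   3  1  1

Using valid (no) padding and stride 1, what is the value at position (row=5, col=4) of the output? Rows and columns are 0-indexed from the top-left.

The receptive field on the input at this output position is [-1 -3 -4 / -2 2 0]. Elementwise product with the kernel and sum: -1·1 + -3·1 + -4·1 + -2·3 + 2·1 + 0·1.

-12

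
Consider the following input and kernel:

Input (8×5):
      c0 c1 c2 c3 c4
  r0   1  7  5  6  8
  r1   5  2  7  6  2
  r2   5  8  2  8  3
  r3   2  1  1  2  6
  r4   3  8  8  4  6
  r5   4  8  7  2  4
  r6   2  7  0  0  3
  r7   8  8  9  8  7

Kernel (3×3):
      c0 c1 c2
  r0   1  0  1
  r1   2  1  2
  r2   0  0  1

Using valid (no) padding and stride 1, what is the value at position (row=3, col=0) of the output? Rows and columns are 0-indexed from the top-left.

40

The receptive field on the input at this output position is [2 1 1 / 3 8 8 / 4 8 7]. Elementwise product with the kernel and sum: 2·1 + 1·1 + 3·2 + 8·1 + 8·2 + 7·1.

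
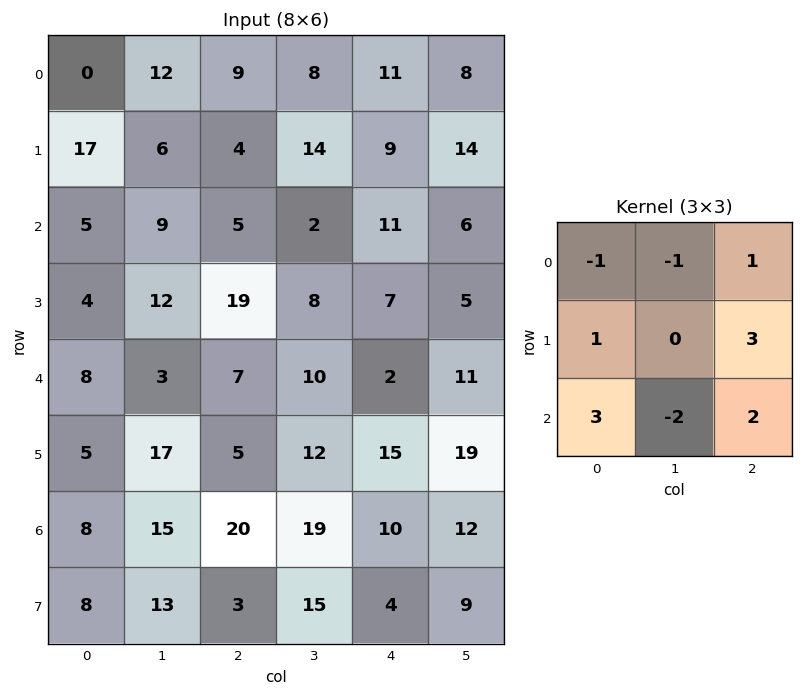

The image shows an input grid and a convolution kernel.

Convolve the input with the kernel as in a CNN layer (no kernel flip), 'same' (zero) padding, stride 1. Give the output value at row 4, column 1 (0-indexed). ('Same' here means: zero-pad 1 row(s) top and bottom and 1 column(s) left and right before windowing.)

23

The receptive field on the zero-padded input at this output position is [4 12 19 / 8 3 7 / 5 17 5]. Elementwise product with the kernel and sum: 4·-1 + 12·-1 + 19·1 + 8·1 + 7·3 + 5·3 + 17·-2 + 5·2.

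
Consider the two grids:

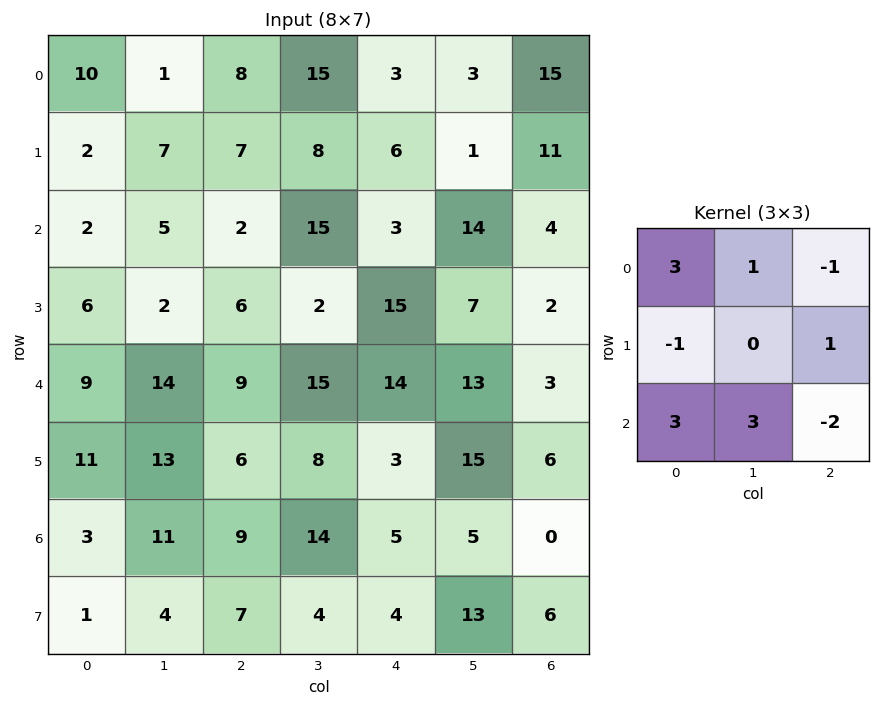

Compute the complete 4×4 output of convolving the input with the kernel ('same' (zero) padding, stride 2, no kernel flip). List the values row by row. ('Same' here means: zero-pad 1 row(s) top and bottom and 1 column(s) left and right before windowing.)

Output[0,0]: The receptive field on the zero-padded input at this output position is [0 0 0 / 0 10 1 / 0 2 7]. Elementwise product with the kernel and sum: 0·3 + 0·1 + 0·-1 + 0·-1 + 1·1 + 0·3 + 2·3 + 7·-2.
Output[0,1]: The receptive field on the zero-padded input at this output position is [0 0 0 / 1 8 15 / 7 7 8]. Elementwise product with the kernel and sum: 0·3 + 0·1 + 0·-1 + 1·-1 + 15·1 + 7·3 + 7·3 + 8·-2.

-7 40 28 33
14 50 65 27
25 52 15 73
4 65 1 103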